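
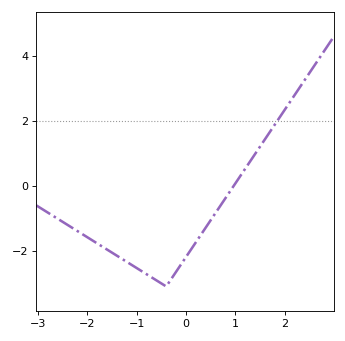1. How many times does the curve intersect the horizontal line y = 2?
1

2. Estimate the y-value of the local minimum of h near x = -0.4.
-3.1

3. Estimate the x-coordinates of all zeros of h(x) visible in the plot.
0.966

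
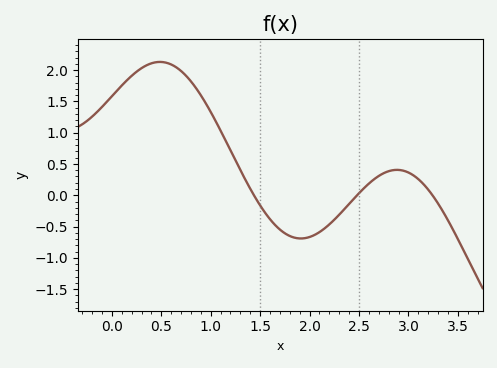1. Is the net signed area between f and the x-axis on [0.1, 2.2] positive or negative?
positive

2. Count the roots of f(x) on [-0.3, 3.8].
3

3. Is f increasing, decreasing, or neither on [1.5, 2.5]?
neither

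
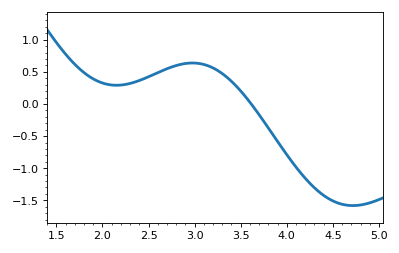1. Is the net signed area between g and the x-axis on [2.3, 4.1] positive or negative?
positive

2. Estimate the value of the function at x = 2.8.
0.597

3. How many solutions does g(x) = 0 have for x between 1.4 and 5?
1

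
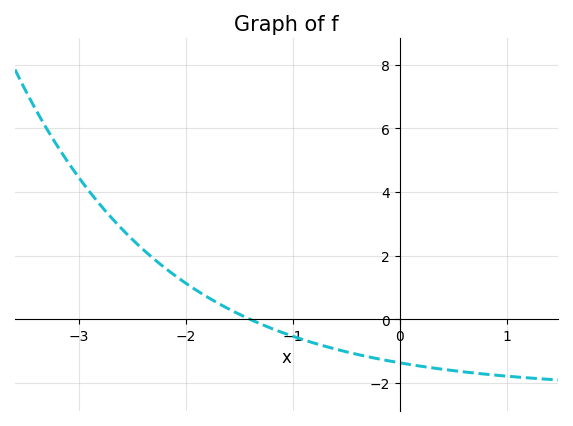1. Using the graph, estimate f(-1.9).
1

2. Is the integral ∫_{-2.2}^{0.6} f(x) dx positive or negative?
negative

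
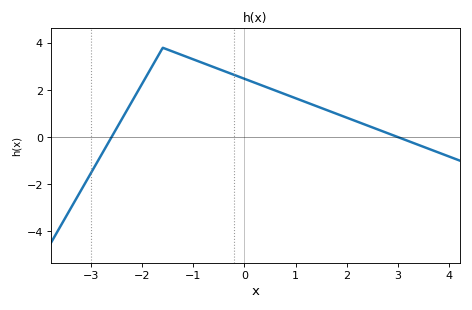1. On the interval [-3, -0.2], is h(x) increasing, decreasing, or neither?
neither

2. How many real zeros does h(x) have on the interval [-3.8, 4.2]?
2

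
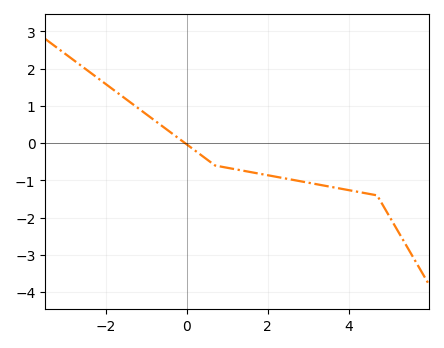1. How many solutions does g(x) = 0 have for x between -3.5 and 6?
1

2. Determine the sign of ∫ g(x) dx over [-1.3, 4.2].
negative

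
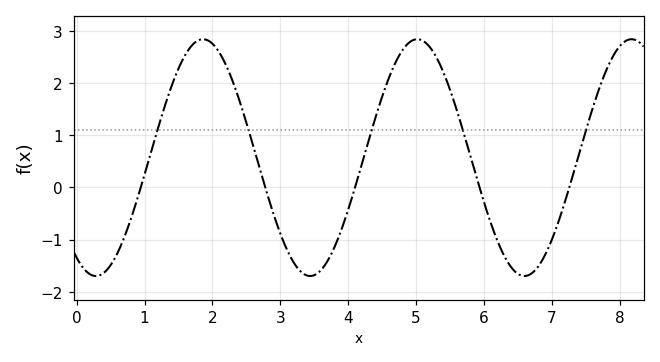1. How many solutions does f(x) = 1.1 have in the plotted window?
5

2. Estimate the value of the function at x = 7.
-1.01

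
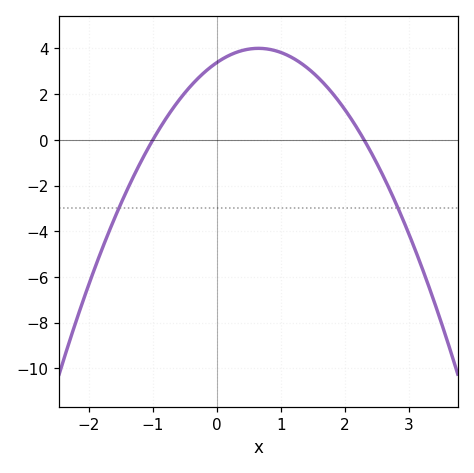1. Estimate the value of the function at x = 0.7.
4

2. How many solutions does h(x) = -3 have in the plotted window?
2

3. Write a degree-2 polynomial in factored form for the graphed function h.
y = -1.47(x + 1)(x - 2.3)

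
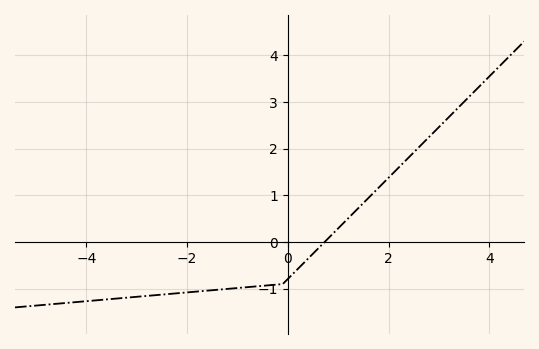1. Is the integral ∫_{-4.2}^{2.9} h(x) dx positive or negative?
negative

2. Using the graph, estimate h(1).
0.294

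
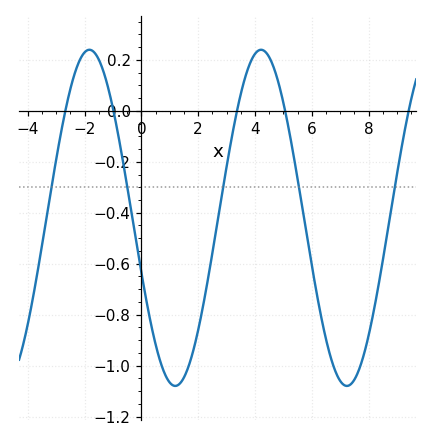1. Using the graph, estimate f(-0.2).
-0.5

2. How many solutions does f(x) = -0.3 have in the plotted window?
5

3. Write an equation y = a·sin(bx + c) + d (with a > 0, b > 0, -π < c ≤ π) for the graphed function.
y = 0.66sin(1.04x - 2.81) - 0.42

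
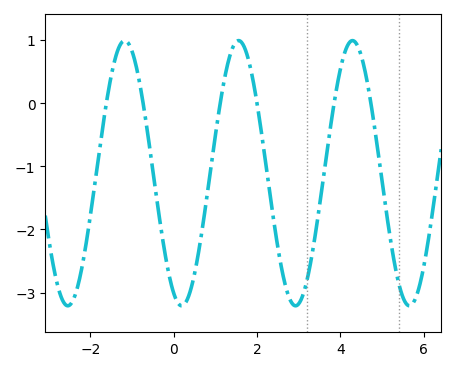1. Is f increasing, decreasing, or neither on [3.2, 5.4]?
neither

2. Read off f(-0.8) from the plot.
0.3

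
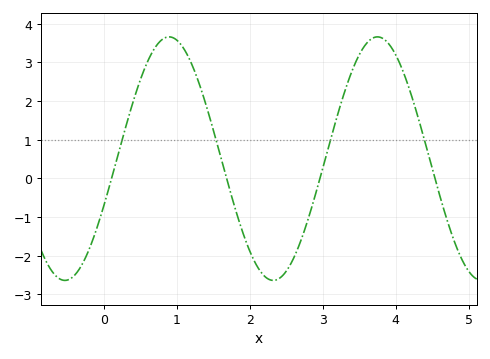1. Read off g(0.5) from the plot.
2.54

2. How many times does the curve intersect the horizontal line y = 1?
4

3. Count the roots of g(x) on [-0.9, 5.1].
4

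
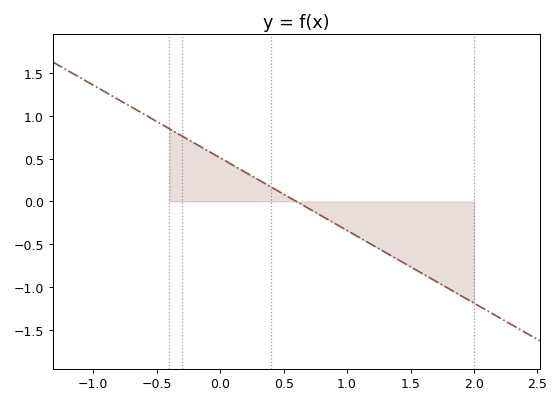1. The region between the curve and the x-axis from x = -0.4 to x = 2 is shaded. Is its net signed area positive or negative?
negative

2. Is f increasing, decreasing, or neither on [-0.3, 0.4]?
decreasing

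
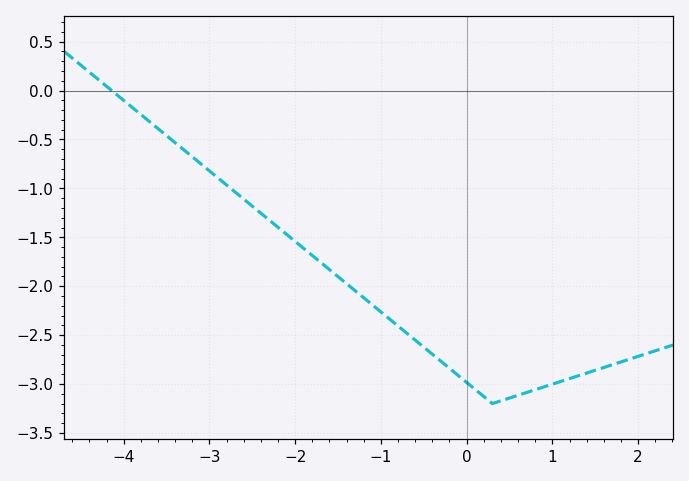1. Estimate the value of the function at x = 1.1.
-2.97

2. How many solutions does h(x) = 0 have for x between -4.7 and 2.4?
1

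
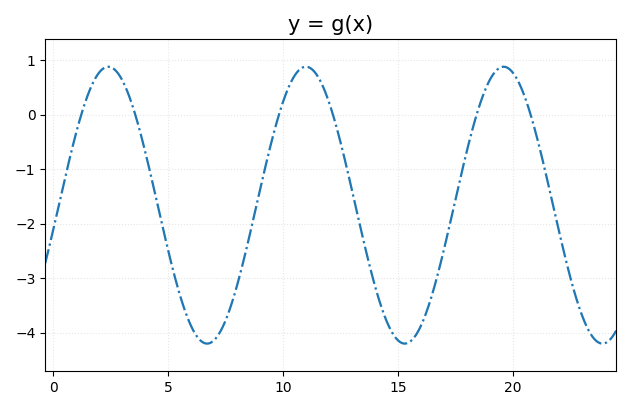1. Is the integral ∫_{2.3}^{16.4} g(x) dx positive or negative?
negative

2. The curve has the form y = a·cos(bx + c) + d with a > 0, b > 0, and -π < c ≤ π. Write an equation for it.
y = 2.54cos(0.73x - 1.7) - 1.66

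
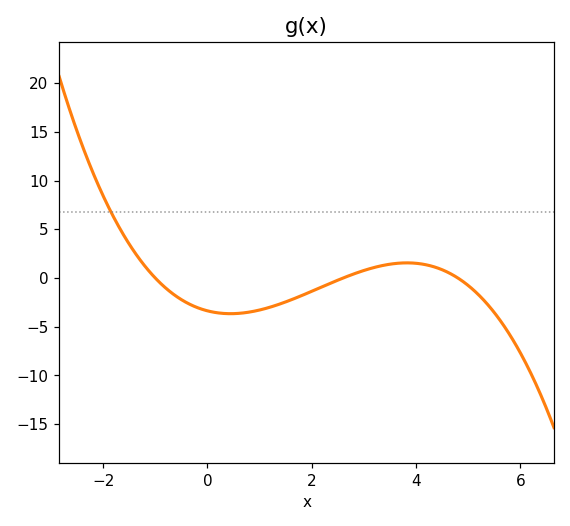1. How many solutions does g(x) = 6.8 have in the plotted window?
1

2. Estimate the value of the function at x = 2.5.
-0.217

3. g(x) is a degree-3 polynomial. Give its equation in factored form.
y = -0.27(x + 1)(x - 2.6)(x - 4.8)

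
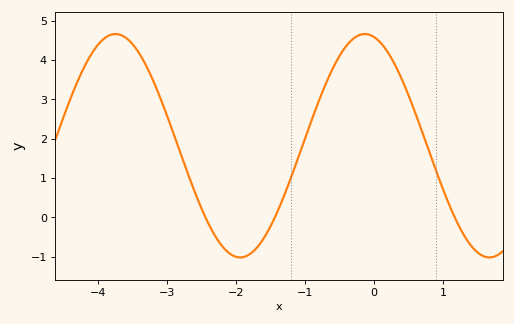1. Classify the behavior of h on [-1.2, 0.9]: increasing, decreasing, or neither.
neither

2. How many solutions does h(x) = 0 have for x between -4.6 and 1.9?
3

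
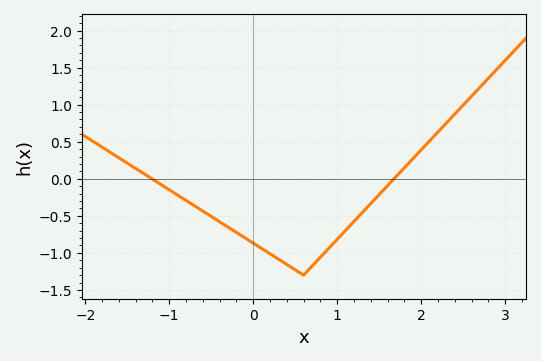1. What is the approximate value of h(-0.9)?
-0.2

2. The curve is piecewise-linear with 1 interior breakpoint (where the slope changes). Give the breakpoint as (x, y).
(0.6, -1.3)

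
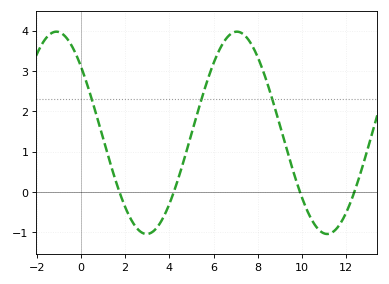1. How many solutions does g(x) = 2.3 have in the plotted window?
3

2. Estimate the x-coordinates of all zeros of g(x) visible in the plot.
1.8, 4.2, 10, 12.4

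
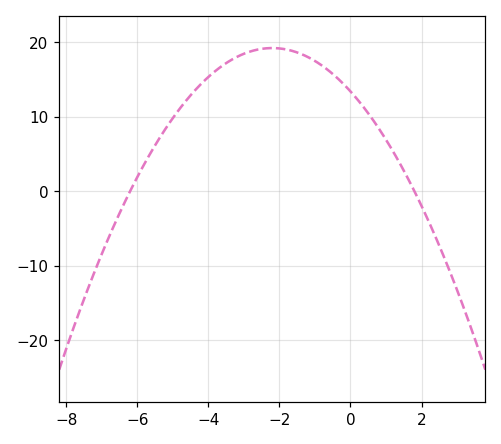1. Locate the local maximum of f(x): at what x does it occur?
-2.2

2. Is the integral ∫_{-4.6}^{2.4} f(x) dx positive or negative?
positive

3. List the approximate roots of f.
-6.2, 1.8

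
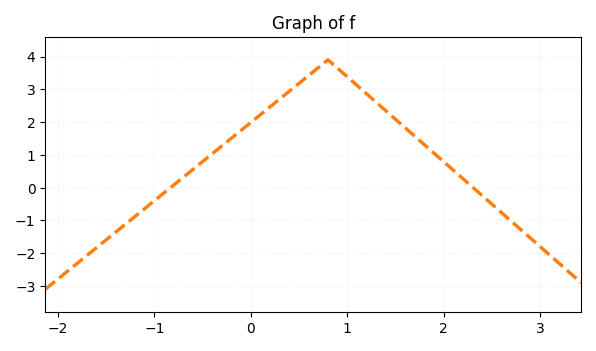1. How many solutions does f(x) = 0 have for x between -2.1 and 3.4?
2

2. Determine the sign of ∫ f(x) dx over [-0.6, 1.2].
positive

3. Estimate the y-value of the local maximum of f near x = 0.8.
3.9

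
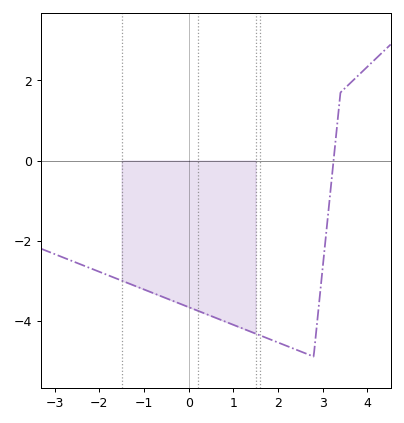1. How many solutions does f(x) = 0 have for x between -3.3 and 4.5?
1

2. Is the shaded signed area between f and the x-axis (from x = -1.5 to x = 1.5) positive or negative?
negative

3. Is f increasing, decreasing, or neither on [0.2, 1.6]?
decreasing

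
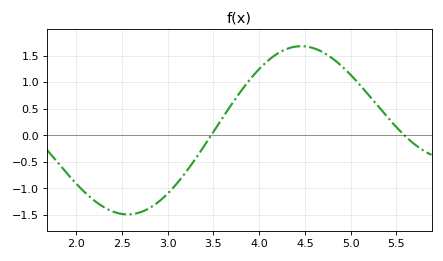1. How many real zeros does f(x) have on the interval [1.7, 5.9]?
2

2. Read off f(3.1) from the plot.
-0.908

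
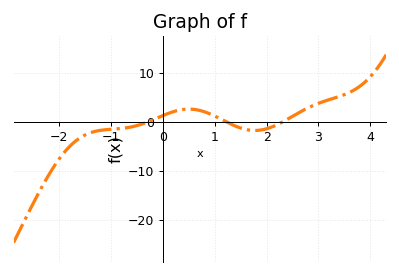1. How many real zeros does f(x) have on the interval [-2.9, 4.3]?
3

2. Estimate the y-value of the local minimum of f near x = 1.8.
-1.73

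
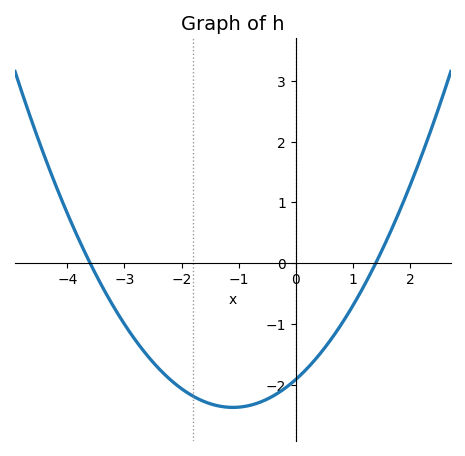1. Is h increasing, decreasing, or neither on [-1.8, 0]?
neither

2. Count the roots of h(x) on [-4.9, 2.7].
2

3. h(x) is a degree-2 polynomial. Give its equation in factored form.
y = 0.38(x + 3.6)(x - 1.4)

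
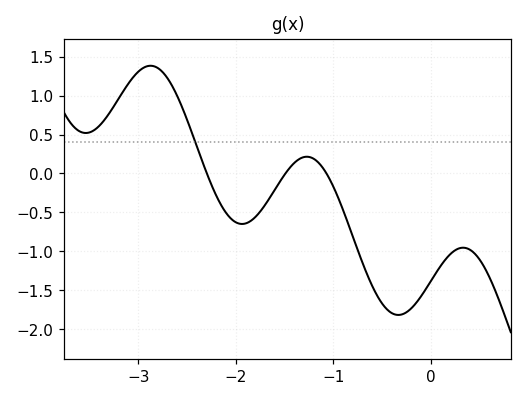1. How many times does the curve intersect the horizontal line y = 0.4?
1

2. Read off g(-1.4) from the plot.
0.15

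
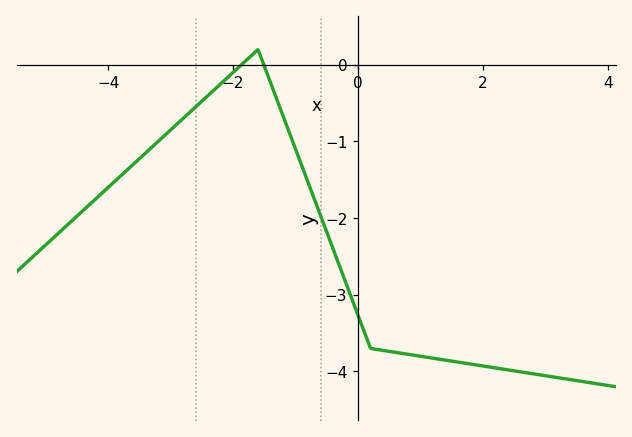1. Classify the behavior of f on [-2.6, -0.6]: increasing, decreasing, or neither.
neither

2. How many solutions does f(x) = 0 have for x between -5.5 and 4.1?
2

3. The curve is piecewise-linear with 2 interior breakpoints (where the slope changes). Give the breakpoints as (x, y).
(-1.6, 0.2); (0.2, -3.7)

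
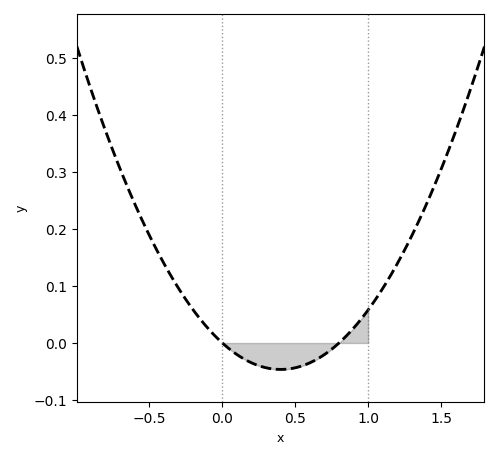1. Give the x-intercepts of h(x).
0, 0.8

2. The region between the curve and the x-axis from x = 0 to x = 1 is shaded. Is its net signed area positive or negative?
negative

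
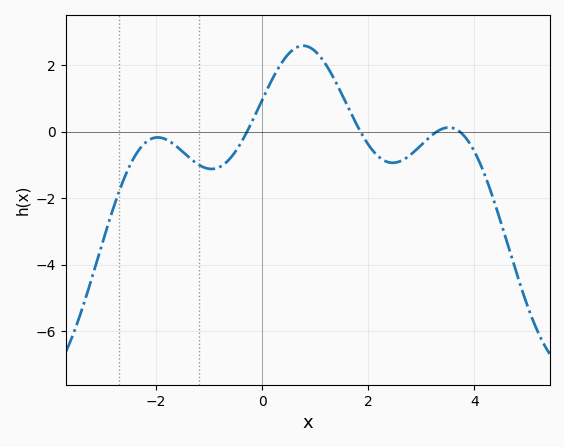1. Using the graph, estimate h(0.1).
1.29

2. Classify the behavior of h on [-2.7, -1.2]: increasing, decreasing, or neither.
neither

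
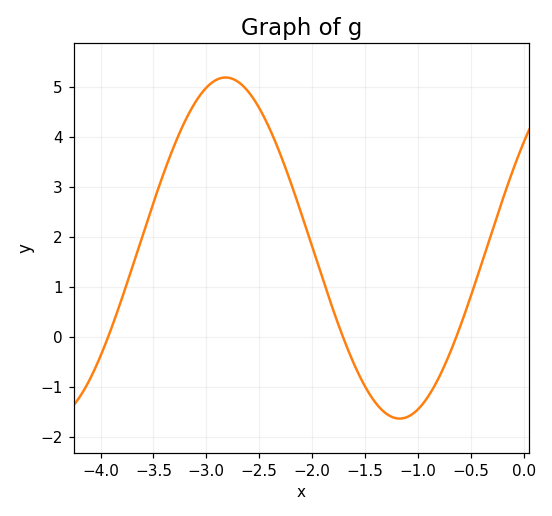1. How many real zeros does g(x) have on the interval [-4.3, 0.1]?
3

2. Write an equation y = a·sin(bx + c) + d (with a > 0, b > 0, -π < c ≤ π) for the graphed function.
y = 3.41sin(1.9x + 0.67) + 1.78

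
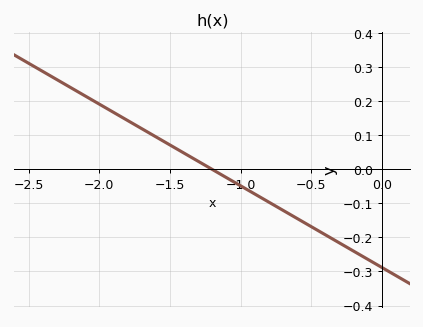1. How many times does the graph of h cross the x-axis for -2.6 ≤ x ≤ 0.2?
1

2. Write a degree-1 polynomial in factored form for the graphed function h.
y = -0.24(x + 1.2)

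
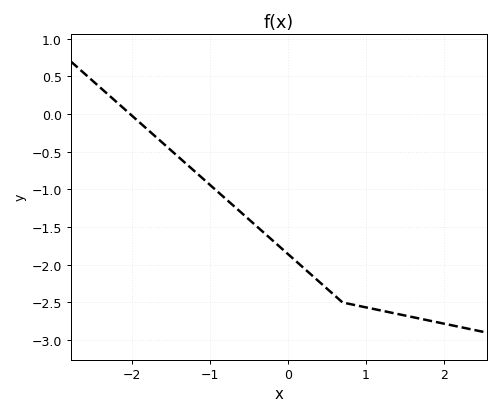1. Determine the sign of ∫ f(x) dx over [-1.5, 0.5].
negative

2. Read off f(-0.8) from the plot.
-1.12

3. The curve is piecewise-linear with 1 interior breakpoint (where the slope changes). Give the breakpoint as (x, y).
(0.7, -2.5)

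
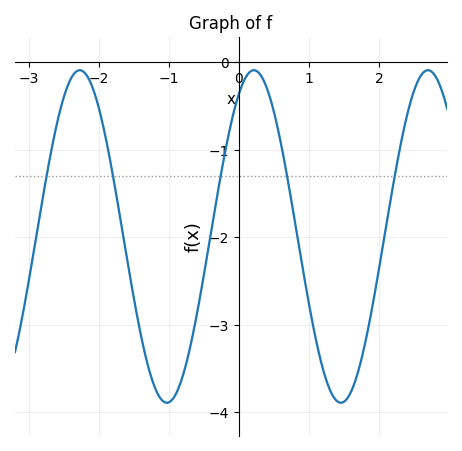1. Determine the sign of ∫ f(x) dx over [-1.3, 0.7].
negative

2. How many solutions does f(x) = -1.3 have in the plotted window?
5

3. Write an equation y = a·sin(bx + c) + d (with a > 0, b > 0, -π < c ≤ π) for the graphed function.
y = 1.9sin(2.5x + 1) - 1.99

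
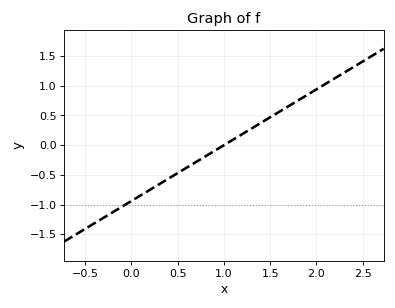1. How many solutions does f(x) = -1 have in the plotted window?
1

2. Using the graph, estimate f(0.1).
-0.846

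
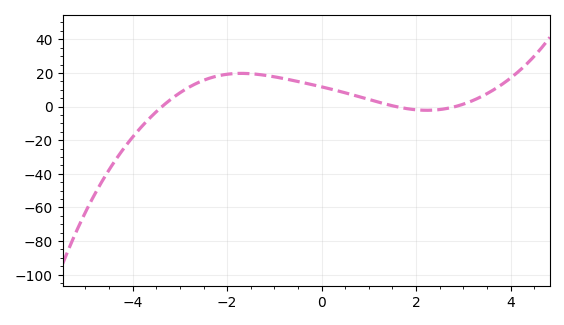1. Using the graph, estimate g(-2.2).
18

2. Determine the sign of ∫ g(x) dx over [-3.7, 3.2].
positive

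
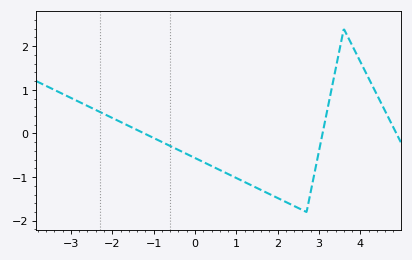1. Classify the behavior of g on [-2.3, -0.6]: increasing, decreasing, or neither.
decreasing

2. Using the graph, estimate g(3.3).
1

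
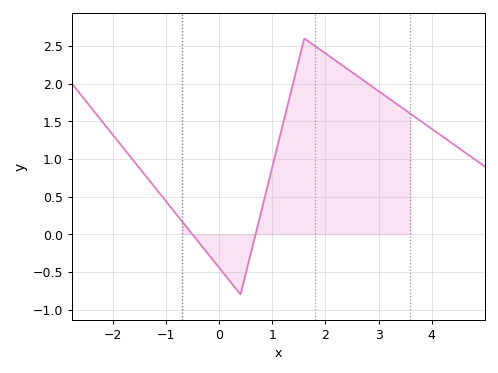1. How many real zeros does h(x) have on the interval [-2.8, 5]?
2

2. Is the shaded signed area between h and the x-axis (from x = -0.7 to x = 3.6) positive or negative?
positive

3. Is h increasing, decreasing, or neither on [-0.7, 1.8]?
neither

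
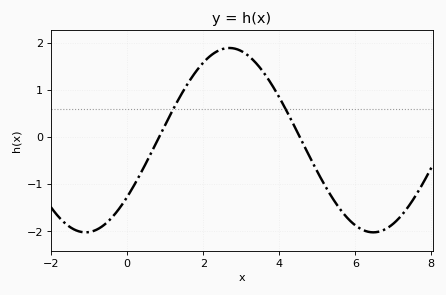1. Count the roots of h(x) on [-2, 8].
2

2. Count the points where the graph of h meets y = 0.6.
2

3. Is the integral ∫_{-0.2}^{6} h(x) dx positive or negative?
positive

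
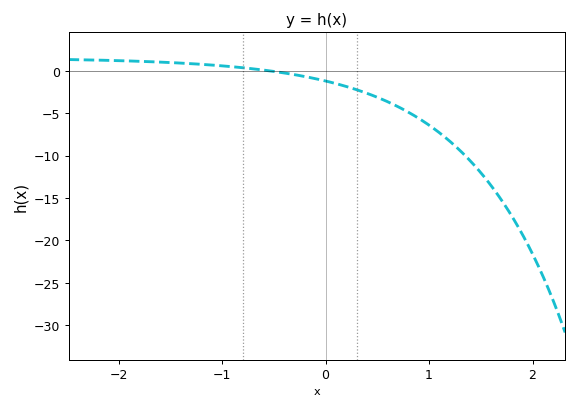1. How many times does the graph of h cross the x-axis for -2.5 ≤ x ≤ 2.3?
1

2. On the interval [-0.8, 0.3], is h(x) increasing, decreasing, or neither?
decreasing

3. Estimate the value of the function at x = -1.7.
1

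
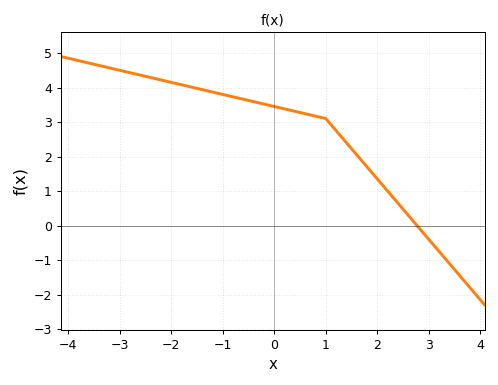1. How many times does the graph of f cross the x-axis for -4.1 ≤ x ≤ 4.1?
1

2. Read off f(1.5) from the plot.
2.2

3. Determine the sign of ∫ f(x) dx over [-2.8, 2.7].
positive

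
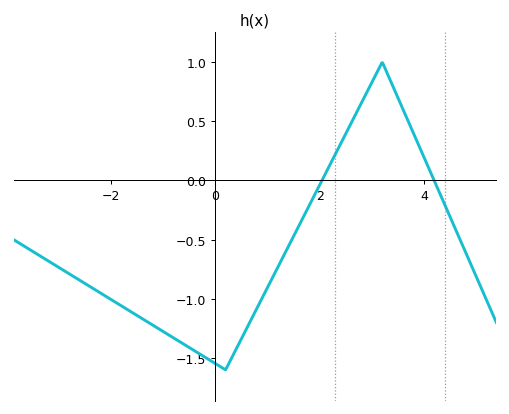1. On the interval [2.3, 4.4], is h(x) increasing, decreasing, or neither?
neither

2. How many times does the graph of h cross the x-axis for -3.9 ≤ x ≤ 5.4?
2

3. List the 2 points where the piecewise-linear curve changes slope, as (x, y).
(0.2, -1.6); (3.2, 1)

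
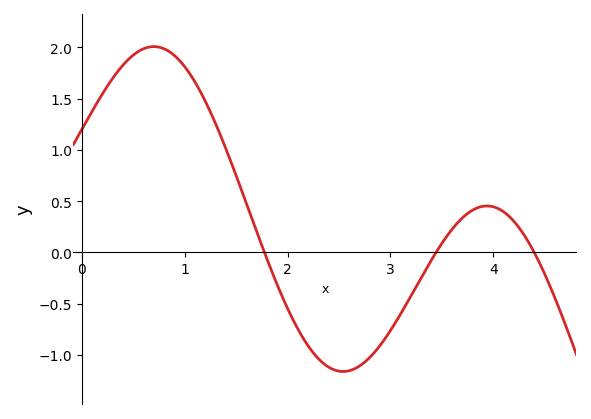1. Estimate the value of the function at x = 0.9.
1.92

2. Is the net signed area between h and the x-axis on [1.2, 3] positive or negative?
negative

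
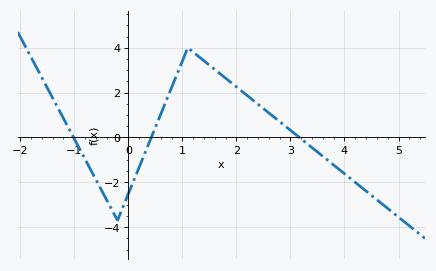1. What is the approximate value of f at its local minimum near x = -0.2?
-3.7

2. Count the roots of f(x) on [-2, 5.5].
3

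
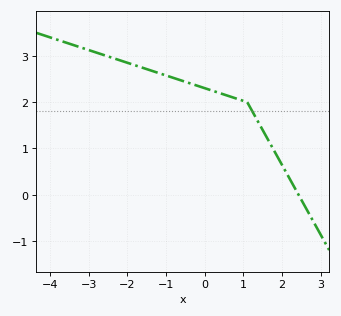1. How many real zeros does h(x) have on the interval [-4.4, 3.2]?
1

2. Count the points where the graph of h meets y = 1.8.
1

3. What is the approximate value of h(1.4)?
1.55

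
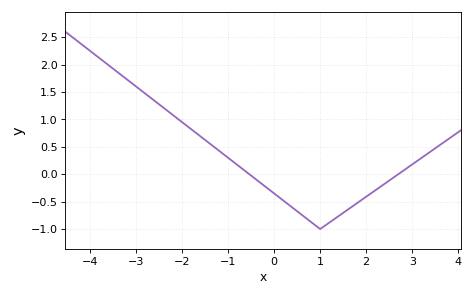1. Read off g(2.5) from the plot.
-0.116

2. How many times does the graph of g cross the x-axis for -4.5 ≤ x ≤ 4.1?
2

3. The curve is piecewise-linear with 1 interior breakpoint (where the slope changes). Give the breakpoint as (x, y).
(1, -1)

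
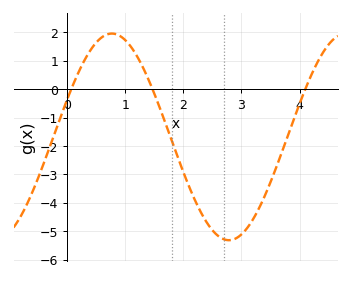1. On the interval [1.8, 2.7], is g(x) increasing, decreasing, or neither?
decreasing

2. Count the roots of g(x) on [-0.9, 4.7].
3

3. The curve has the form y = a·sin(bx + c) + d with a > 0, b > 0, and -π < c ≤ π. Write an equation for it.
y = 3.64sin(1.56x + 0.37) - 1.68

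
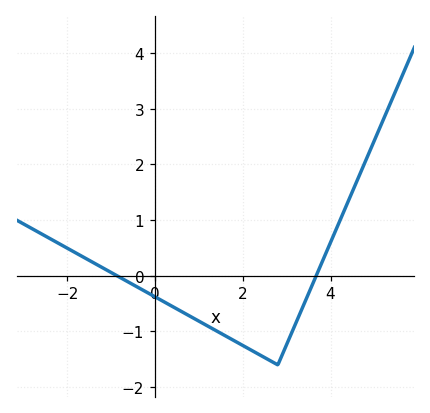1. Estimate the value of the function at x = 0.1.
-0.421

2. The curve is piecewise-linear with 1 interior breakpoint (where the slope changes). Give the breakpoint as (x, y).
(2.8, -1.6)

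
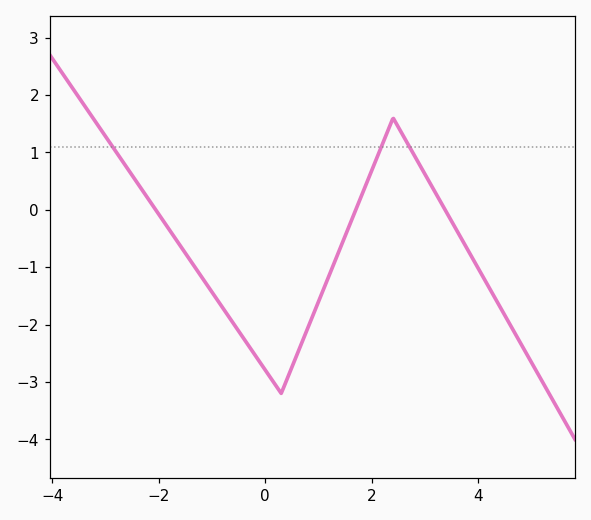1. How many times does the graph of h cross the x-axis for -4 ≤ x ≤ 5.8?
3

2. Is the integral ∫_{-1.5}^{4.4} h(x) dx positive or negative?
negative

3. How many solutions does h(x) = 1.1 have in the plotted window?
3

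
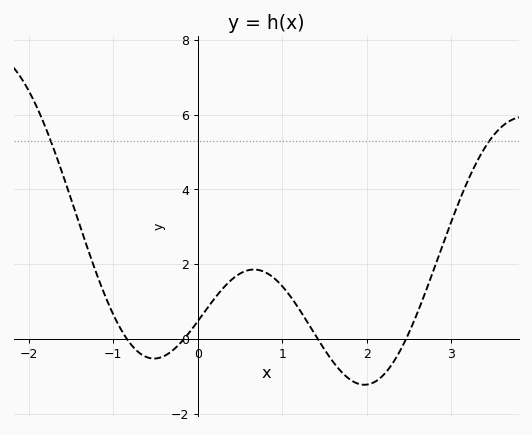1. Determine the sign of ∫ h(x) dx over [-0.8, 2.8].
positive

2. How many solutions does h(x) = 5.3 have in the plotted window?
2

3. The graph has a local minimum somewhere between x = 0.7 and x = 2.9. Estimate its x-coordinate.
2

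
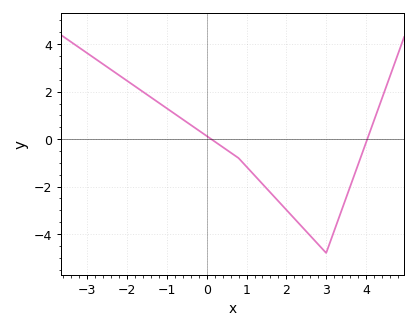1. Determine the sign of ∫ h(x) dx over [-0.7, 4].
negative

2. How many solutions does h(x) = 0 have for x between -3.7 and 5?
2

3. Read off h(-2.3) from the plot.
2.81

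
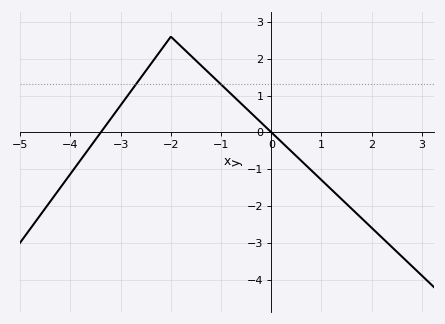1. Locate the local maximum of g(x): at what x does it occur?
-2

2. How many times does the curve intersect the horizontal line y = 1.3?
2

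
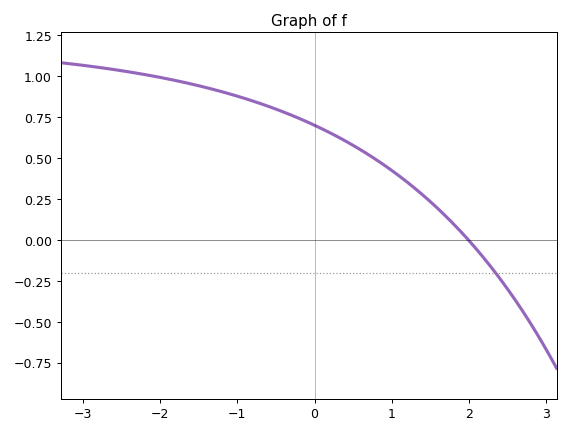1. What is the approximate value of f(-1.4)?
0.95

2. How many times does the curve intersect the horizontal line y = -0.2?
1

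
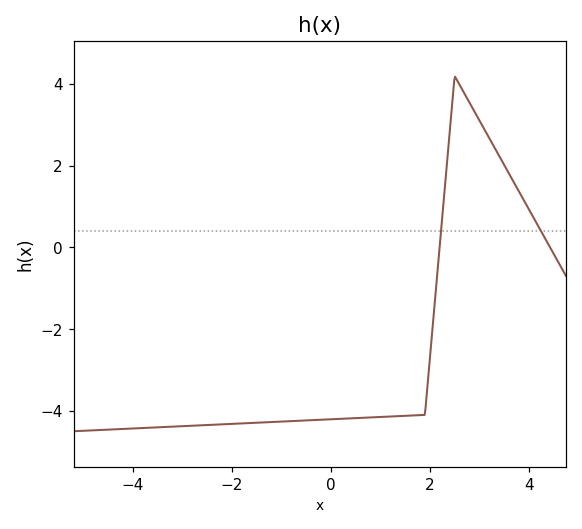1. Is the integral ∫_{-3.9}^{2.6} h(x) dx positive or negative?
negative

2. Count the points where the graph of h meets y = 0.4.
2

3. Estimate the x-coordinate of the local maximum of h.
2.6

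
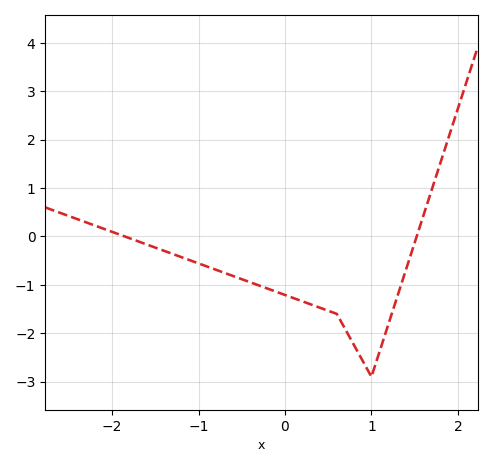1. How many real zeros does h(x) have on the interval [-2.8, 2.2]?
2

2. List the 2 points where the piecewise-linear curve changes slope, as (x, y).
(0.6, -1.6); (1, -2.9)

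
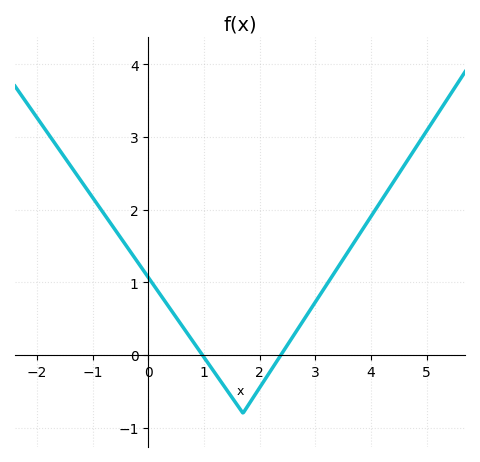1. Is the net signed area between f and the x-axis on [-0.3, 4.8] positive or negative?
positive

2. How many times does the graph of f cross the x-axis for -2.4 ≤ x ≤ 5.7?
2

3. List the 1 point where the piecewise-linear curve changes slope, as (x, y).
(1.7, -0.8)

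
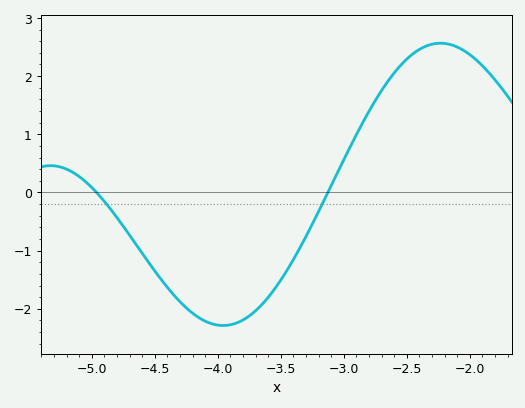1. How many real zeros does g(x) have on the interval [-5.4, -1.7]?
2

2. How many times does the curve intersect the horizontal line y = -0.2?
2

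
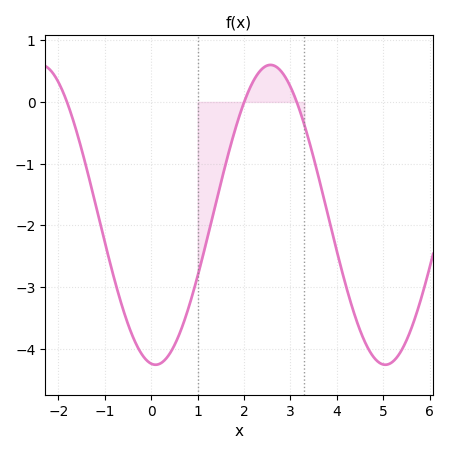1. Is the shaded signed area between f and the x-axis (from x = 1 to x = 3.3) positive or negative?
negative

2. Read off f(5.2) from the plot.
-4.21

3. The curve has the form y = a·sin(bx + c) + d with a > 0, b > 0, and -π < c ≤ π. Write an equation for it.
y = 2.43sin(1.27x - 1.69) - 1.83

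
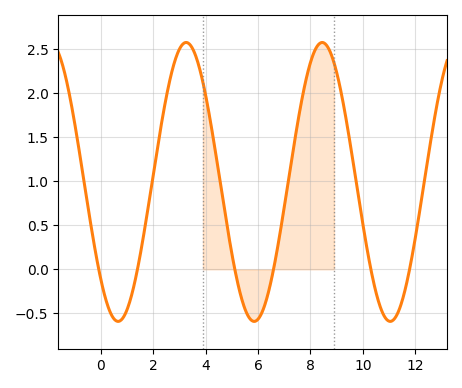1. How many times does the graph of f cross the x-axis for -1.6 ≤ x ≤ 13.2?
6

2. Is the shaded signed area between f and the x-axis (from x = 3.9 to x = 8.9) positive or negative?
positive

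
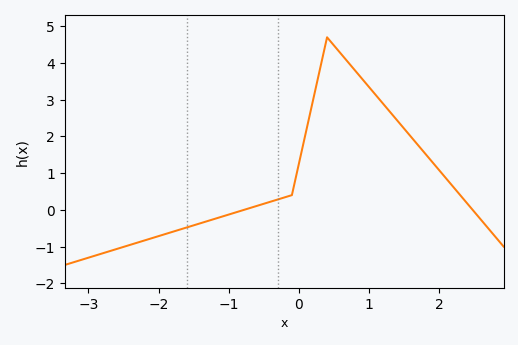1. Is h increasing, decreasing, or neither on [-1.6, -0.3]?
increasing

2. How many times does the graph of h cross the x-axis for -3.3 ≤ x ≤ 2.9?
2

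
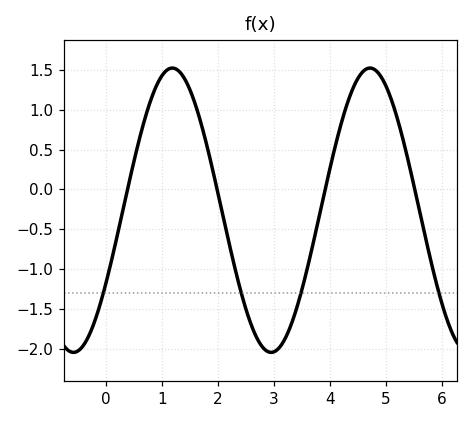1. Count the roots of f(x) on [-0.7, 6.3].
4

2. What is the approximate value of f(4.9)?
1.45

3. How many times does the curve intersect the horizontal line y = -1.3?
4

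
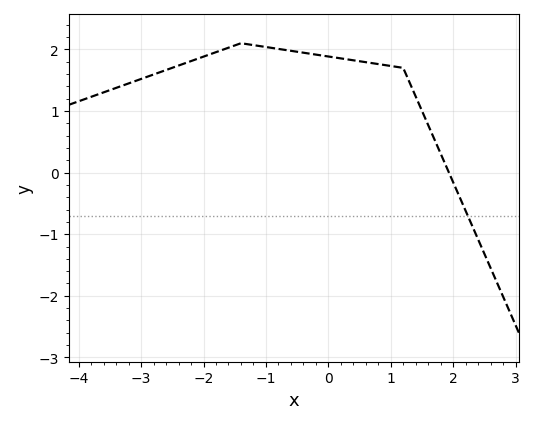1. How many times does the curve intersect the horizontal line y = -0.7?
1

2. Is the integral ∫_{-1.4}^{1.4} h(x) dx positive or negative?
positive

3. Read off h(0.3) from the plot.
1.84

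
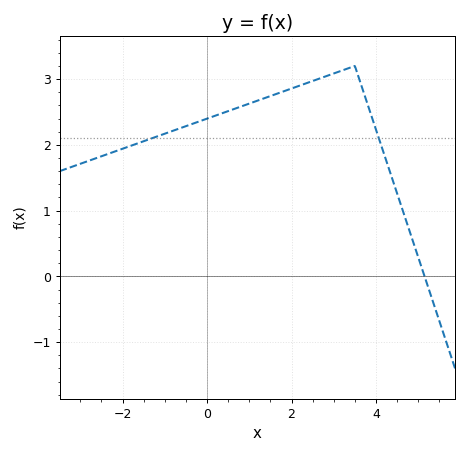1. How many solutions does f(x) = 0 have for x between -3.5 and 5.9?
1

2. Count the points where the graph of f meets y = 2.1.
2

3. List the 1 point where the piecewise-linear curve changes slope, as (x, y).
(3.5, 3.2)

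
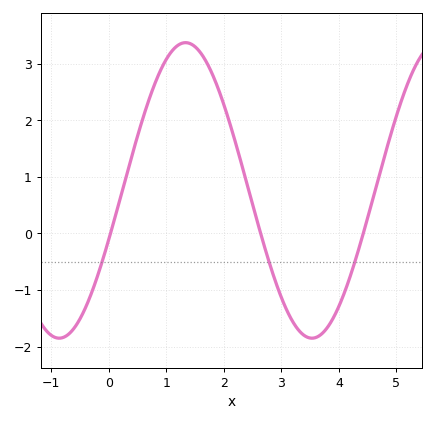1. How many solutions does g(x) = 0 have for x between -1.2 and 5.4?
3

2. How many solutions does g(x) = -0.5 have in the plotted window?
3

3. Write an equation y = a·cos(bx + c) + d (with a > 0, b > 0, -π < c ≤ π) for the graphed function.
y = 2.61cos(1.4x - 1.9) + 0.76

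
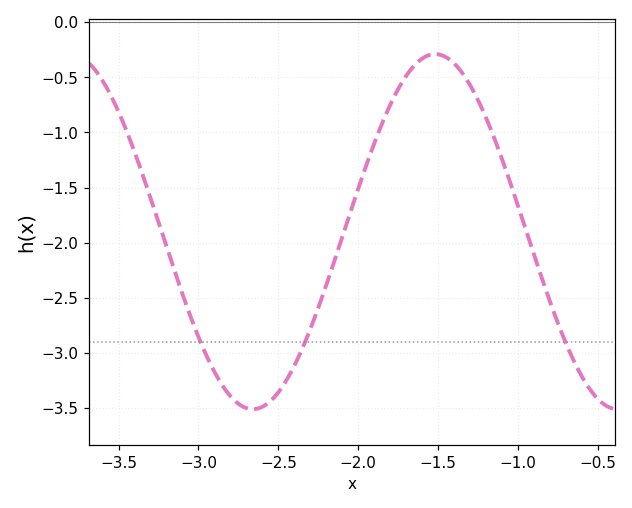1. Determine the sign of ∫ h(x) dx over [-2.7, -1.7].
negative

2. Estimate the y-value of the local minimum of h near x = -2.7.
-3.5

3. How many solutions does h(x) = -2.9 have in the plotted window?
3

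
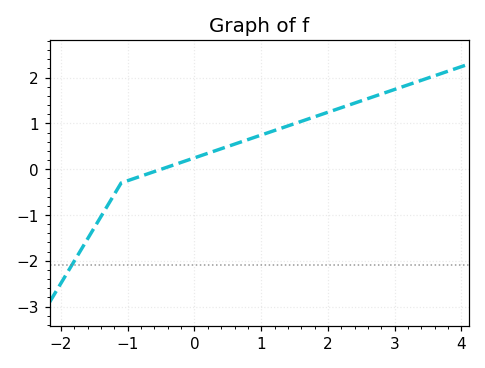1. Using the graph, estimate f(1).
0.746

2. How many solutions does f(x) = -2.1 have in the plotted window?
1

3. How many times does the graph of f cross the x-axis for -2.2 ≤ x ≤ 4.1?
1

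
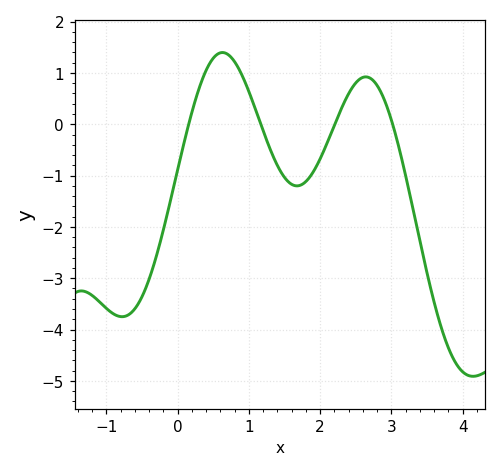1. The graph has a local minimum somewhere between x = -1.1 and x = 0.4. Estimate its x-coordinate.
-0.778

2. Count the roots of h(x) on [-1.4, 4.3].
4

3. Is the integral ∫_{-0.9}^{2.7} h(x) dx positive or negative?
negative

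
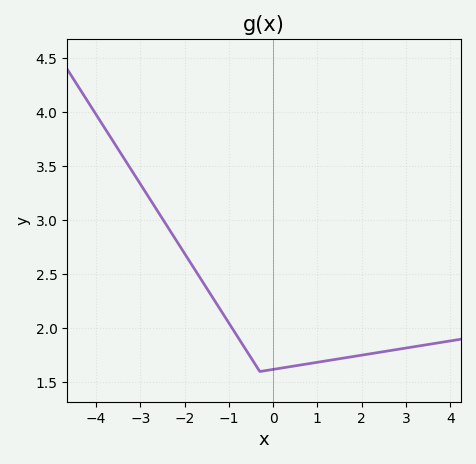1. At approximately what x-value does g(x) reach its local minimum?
-0.296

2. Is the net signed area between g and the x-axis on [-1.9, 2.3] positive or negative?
positive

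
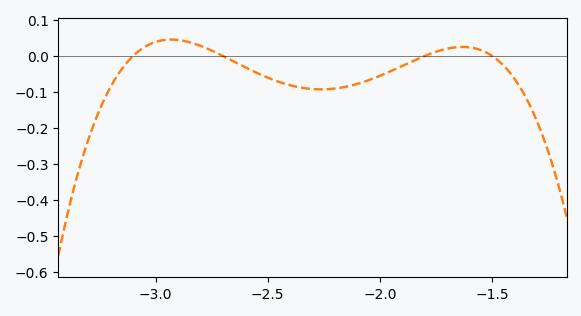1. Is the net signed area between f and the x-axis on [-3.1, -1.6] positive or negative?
negative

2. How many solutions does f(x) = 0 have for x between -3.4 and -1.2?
4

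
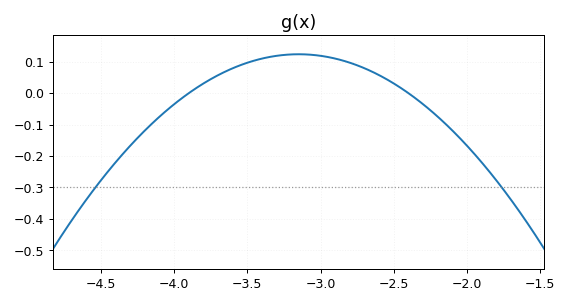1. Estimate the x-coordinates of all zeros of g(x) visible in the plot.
-3.9, -2.4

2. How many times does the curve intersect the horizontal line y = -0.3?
2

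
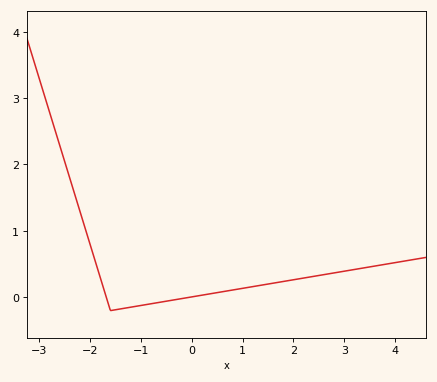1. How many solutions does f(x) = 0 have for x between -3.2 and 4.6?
2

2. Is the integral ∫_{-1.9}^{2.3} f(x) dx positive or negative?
positive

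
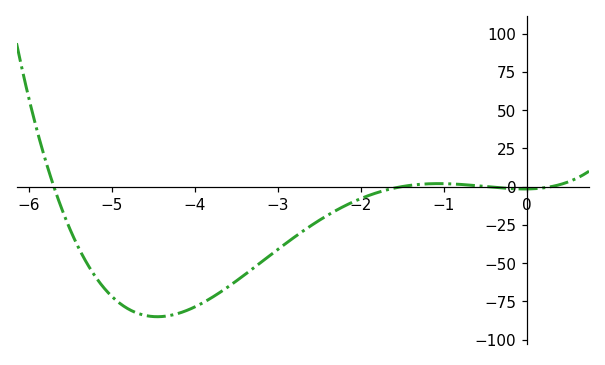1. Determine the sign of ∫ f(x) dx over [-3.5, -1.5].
negative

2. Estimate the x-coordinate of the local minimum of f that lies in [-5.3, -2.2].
-4.5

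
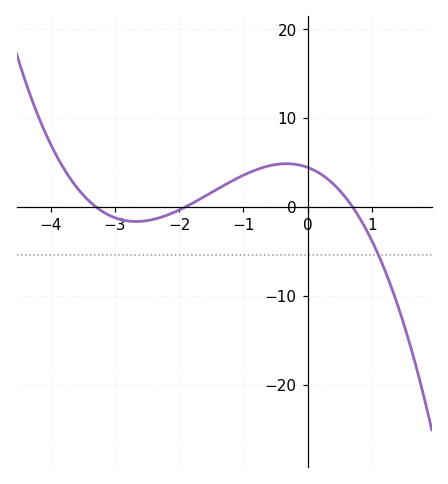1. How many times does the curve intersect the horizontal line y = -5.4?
1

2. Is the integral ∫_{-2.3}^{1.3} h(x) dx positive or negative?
positive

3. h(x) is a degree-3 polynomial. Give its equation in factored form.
y = -1.01(x + 3.3)(x + 1.9)(x - 0.7)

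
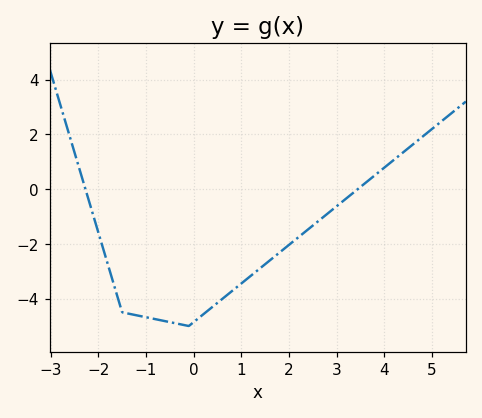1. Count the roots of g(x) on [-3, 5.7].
2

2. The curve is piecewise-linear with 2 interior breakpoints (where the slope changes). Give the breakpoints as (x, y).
(-1.5, -4.5); (-0.1, -5)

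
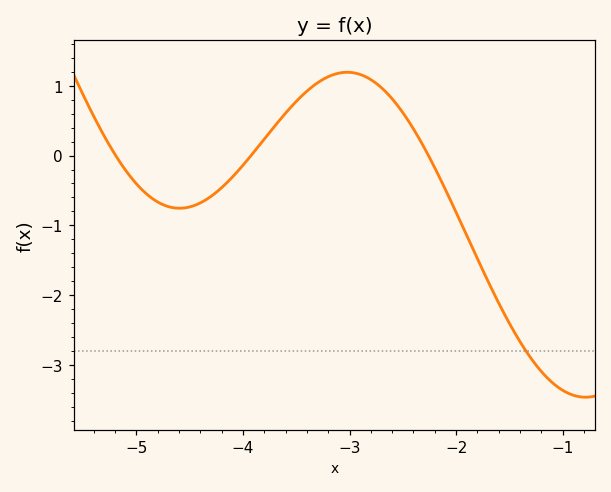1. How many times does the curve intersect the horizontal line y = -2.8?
1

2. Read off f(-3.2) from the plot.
1.13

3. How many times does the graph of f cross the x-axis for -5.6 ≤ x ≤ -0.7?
3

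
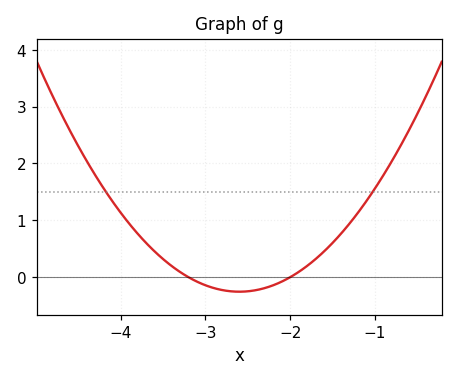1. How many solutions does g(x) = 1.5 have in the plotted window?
2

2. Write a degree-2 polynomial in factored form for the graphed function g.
y = 0.71(x + 3.2)(x + 2)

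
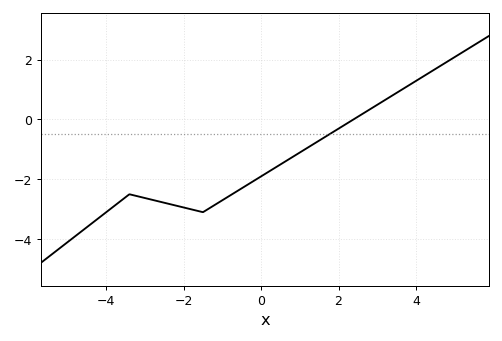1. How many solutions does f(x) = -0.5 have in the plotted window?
1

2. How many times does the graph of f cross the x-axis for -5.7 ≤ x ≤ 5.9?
1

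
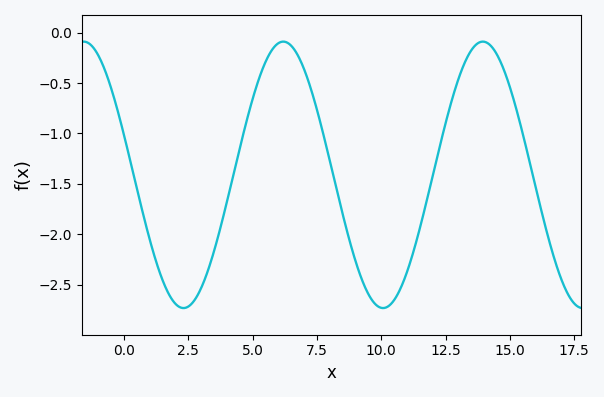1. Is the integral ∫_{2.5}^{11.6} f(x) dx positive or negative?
negative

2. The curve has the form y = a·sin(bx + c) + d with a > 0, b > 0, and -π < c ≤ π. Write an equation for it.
y = 1.32sin(0.81x + 2.84) - 1.41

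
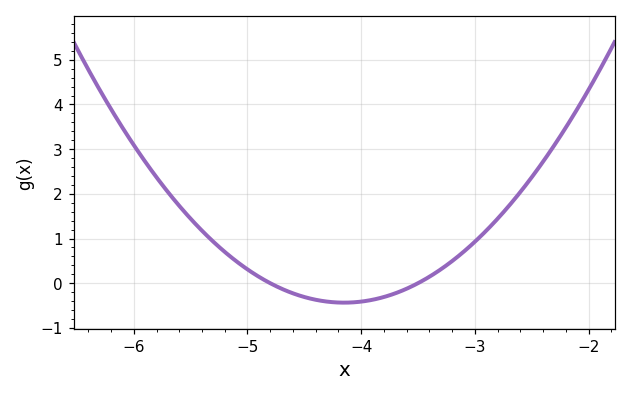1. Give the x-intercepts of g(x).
-4.8, -3.5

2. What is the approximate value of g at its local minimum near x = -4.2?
-0.435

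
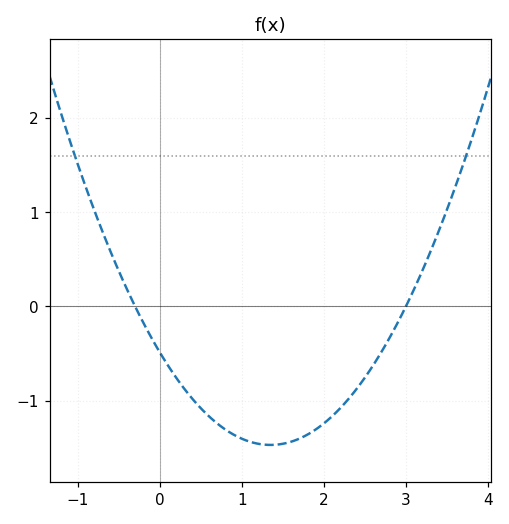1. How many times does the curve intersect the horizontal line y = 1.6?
2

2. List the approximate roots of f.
-0.3, 3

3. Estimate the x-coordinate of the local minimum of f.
1.4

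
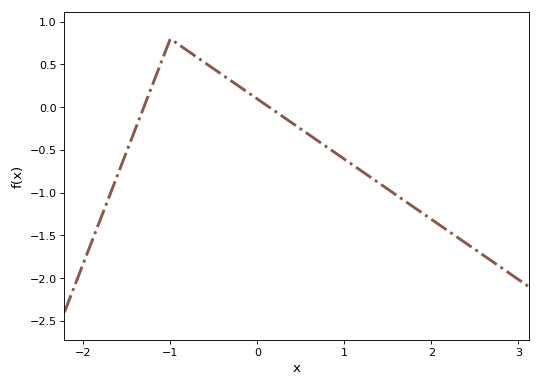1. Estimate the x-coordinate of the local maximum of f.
-1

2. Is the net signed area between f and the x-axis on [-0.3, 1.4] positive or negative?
negative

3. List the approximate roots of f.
-1.3, 0.137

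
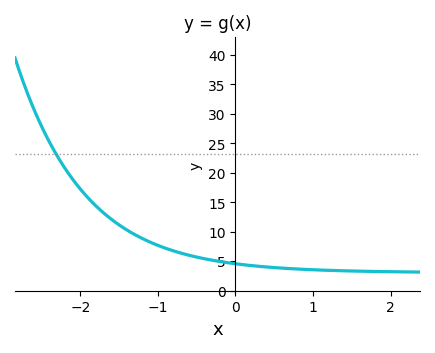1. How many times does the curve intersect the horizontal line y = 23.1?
1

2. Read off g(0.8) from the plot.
3.68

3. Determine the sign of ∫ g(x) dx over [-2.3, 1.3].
positive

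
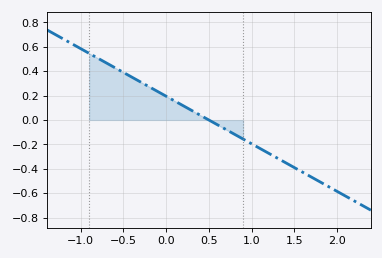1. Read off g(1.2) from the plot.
-0.28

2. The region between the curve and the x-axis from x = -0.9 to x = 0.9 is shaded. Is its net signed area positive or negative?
positive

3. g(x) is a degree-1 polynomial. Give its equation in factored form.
y = -0.39(x - 0.5)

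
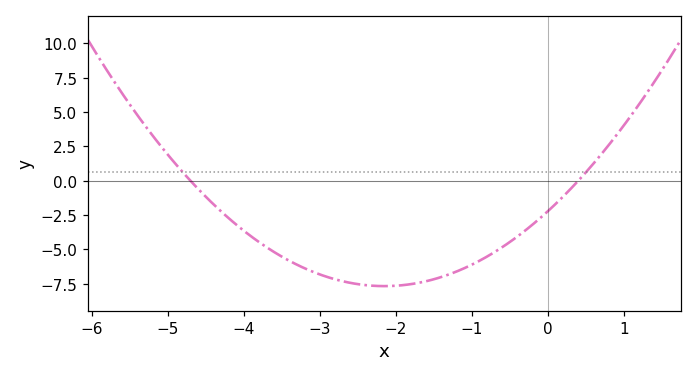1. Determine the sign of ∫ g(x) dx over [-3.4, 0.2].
negative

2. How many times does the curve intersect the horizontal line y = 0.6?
2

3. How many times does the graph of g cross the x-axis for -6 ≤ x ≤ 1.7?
2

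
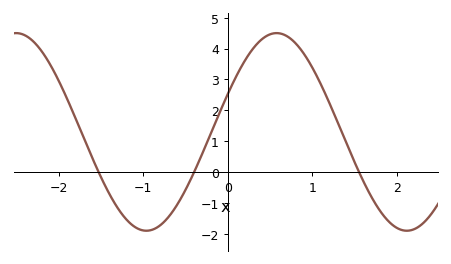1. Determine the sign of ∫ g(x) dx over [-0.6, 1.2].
positive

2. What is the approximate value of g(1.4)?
1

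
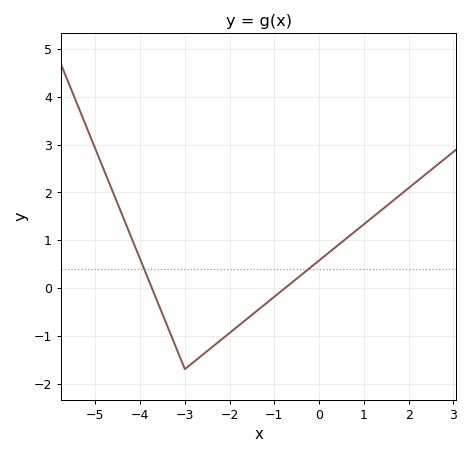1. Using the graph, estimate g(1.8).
1.9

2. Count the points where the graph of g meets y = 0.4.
2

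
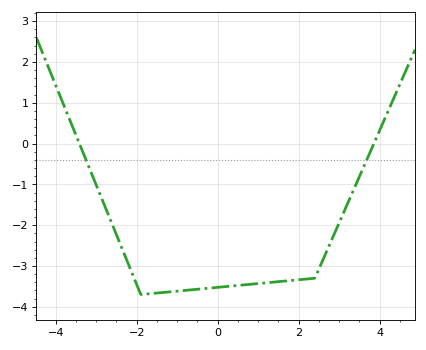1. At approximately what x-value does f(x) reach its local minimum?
-1.9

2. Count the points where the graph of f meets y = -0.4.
2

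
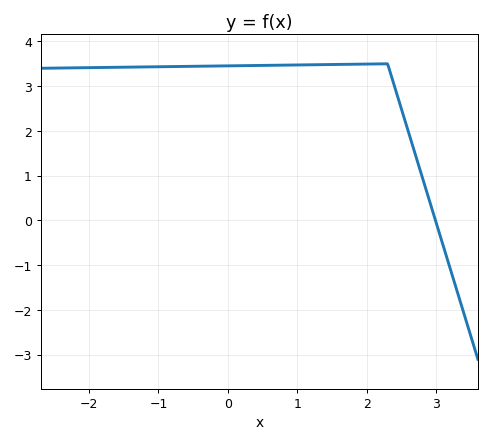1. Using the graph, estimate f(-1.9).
3.4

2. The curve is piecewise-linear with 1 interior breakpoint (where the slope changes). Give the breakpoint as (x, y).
(2.3, 3.5)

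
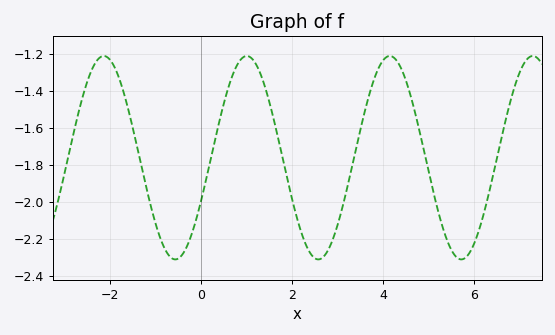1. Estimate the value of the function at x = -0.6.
-2.31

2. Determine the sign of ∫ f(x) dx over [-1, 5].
negative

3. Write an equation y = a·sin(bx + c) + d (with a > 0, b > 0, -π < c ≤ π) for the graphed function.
y = 0.55sin(2x - 0.452) - 1.76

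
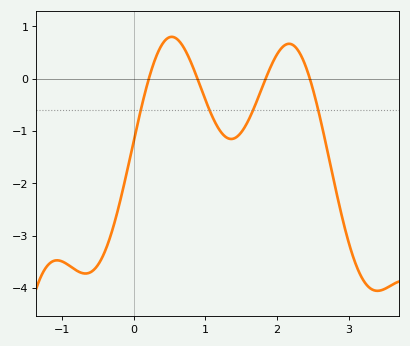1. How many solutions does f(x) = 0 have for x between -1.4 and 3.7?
4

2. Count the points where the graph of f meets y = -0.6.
4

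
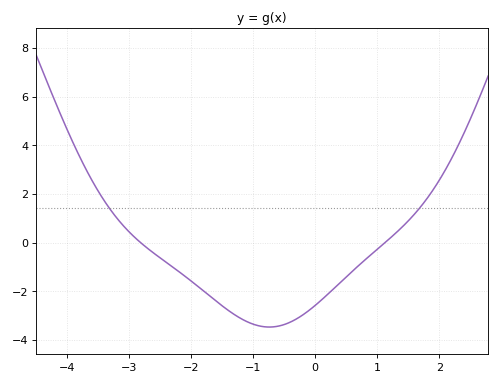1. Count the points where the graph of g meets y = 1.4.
2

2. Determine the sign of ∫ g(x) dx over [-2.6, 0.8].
negative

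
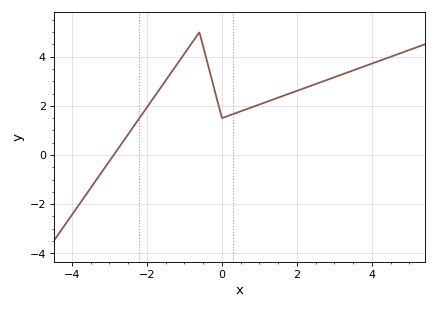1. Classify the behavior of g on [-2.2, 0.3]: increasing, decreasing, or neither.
neither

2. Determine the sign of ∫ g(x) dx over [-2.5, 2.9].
positive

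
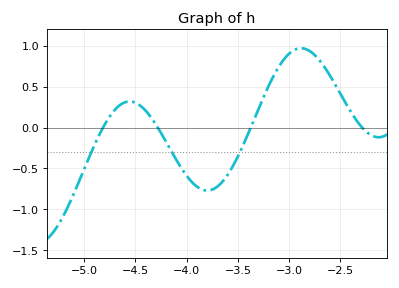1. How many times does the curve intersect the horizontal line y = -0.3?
3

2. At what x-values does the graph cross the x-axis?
-4.82, -4.28, -3.38, -2.29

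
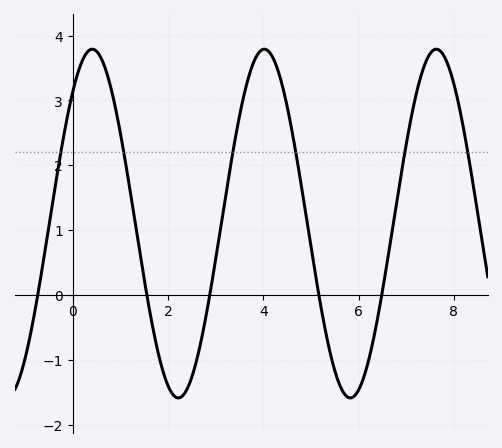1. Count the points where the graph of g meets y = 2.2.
6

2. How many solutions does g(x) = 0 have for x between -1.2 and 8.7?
5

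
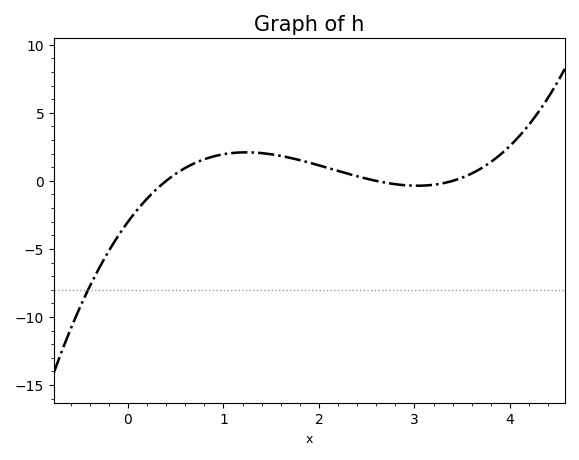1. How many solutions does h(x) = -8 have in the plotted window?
1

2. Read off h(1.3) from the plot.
2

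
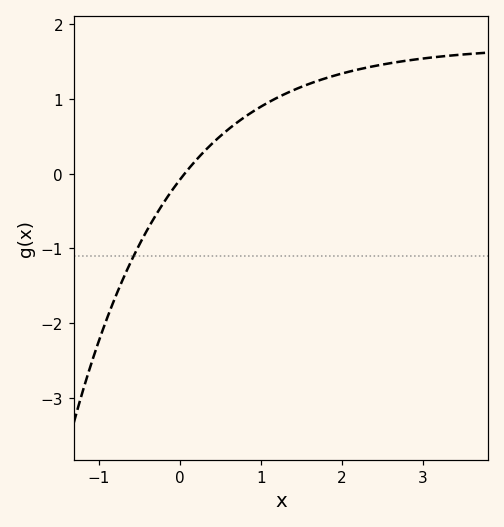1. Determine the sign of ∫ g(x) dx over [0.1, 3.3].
positive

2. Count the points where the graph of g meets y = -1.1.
1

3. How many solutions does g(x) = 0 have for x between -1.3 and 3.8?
1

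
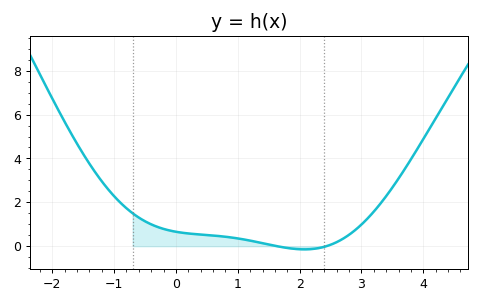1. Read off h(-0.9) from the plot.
2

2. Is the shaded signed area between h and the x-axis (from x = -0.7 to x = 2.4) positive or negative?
positive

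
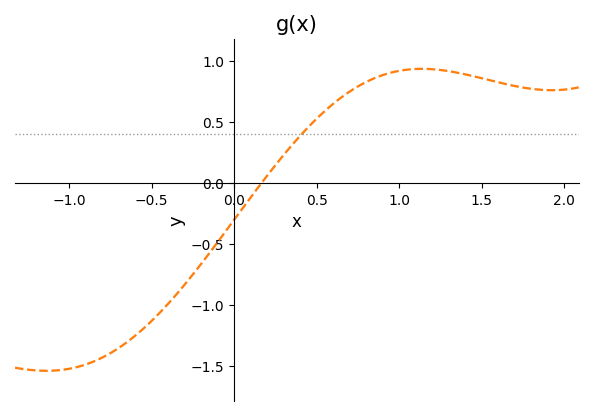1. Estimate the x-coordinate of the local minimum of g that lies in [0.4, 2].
1.93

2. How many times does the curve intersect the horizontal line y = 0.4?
1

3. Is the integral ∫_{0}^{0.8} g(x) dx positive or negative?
positive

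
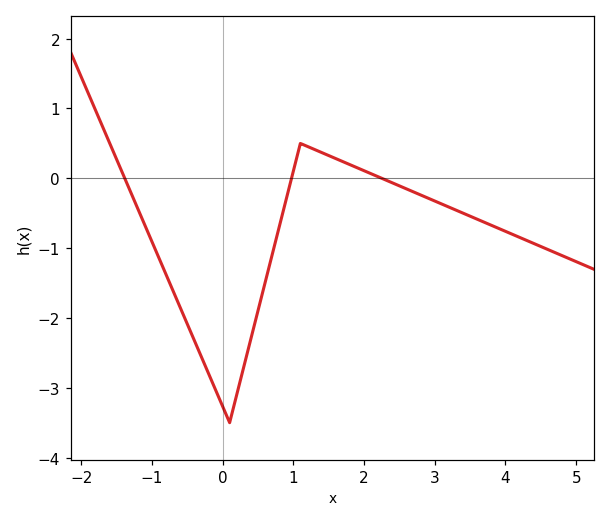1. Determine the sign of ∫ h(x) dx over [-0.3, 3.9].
negative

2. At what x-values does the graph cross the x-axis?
-1.4, 1, 2.3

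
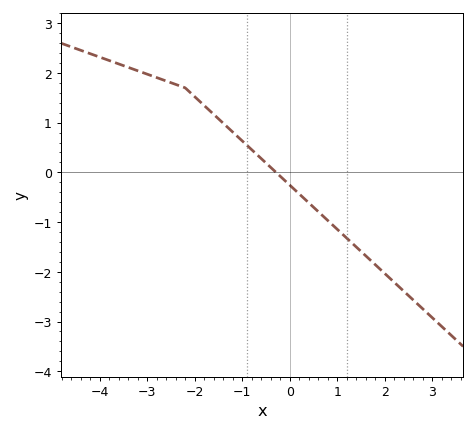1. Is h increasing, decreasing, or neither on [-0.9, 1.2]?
decreasing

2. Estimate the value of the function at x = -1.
0.6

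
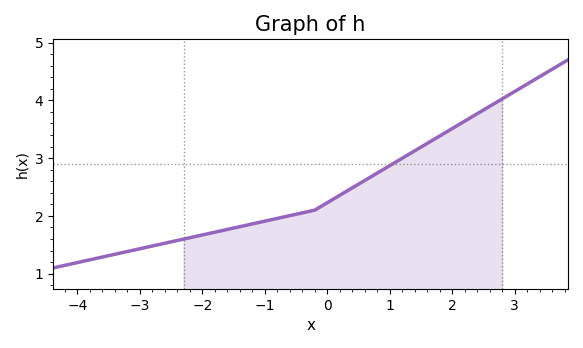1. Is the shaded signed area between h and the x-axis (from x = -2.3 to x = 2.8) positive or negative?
positive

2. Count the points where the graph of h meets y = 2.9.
1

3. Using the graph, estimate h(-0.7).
2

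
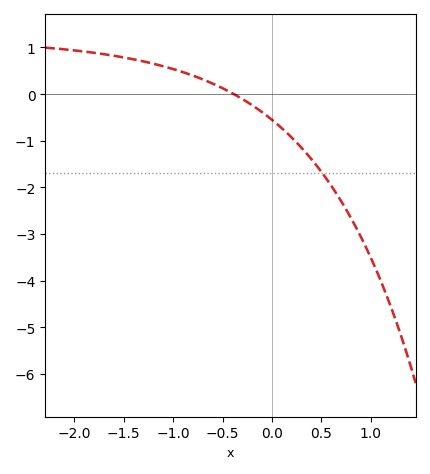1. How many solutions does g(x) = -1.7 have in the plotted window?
1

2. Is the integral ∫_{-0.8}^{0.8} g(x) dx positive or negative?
negative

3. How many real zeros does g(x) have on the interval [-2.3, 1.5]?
1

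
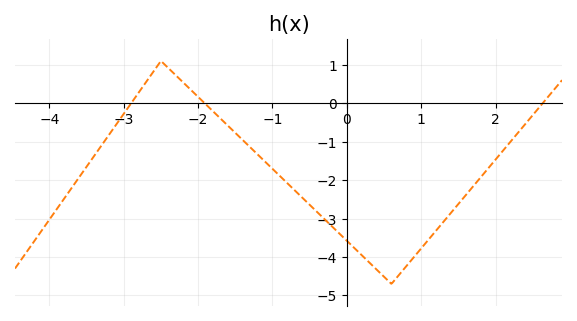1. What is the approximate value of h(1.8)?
-1.9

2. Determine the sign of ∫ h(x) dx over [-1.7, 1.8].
negative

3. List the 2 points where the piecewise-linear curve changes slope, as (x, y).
(-2.5, 1.1); (0.6, -4.7)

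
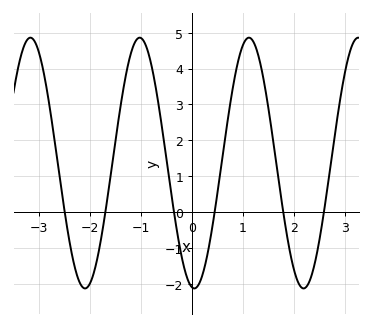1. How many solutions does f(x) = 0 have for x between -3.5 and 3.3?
6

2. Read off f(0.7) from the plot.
2.56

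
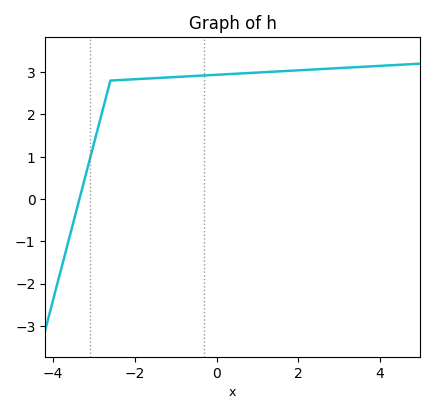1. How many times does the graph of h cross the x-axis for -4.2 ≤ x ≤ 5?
1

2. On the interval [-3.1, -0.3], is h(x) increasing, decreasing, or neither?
increasing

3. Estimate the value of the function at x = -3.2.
0.6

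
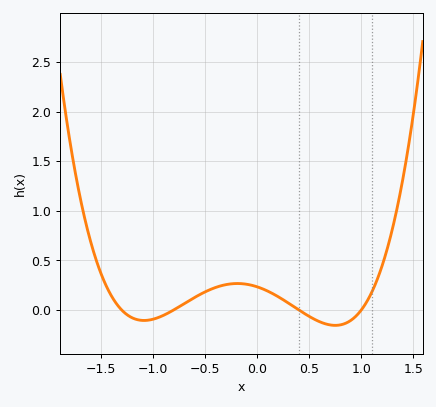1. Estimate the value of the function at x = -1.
-0.094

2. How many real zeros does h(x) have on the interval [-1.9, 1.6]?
4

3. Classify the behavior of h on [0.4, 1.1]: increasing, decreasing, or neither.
neither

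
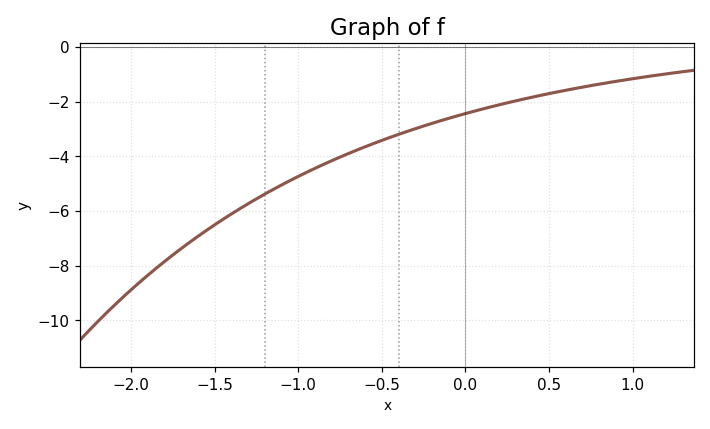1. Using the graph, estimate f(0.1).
-2.2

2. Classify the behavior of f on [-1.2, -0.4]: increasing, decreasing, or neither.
increasing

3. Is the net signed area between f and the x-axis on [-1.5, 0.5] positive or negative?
negative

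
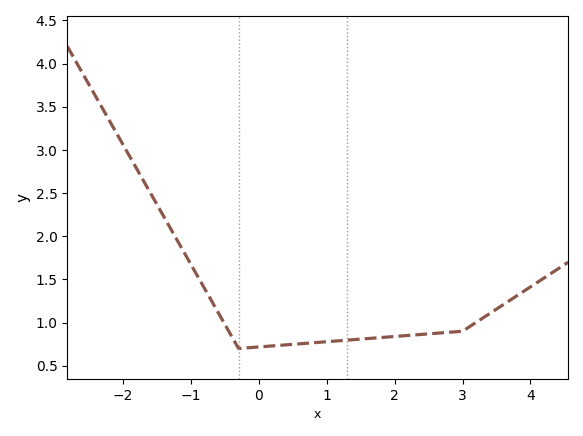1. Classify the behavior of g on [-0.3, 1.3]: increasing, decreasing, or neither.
increasing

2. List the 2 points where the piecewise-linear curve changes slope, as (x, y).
(-0.3, 0.7); (3, 0.9)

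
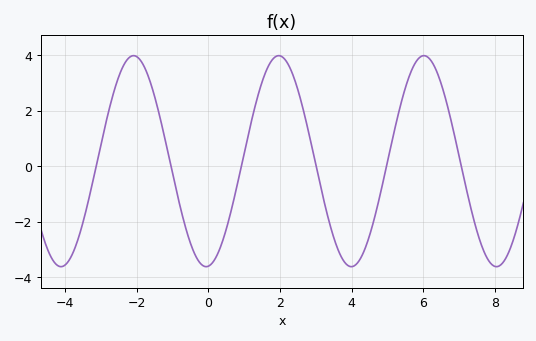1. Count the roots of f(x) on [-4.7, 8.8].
6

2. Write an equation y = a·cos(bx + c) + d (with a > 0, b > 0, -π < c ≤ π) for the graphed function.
y = 3.8cos(1.6x - 3) + 0.18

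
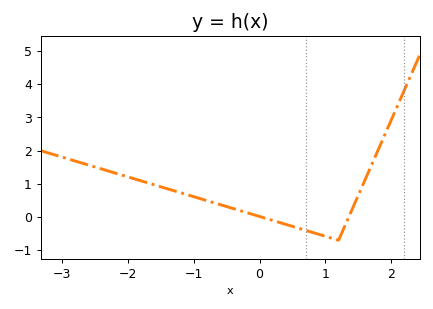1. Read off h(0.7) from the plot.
-0.402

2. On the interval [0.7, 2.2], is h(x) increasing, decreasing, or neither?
neither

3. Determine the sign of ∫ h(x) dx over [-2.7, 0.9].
positive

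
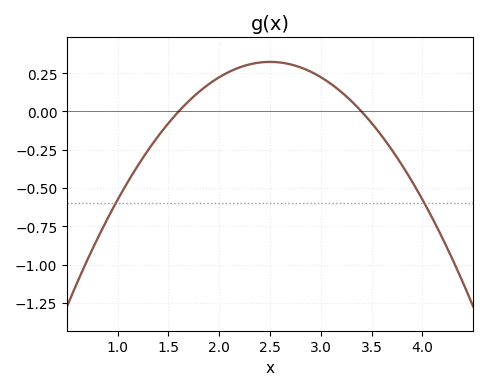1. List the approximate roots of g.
1.6, 3.4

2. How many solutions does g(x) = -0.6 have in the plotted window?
2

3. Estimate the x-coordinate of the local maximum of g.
2.5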